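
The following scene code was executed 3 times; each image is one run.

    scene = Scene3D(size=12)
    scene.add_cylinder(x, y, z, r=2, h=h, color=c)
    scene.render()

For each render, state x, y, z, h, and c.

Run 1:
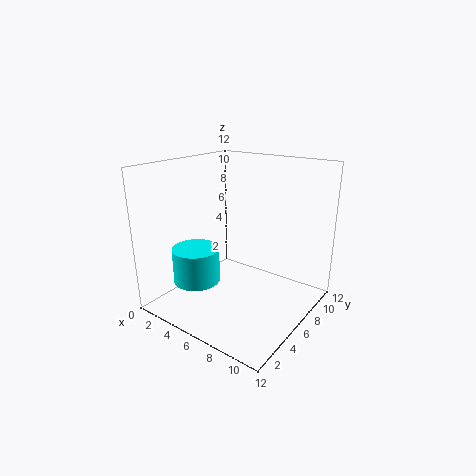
x = 3, y = 4, z = 2, h = 3, c = 'cyan'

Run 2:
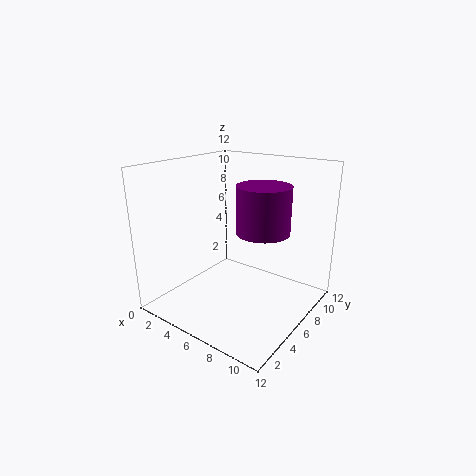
x = 9, y = 5, z = 7.5, h = 3.5, c = 'purple'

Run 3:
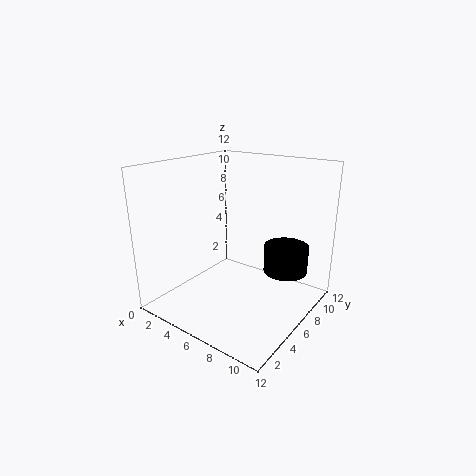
x = 8.5, y = 10, z = 2, h = 2.5, c = 'black'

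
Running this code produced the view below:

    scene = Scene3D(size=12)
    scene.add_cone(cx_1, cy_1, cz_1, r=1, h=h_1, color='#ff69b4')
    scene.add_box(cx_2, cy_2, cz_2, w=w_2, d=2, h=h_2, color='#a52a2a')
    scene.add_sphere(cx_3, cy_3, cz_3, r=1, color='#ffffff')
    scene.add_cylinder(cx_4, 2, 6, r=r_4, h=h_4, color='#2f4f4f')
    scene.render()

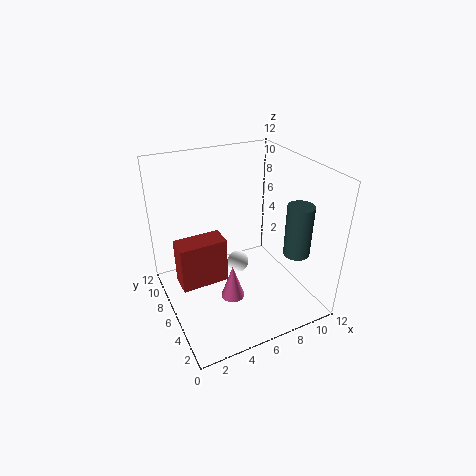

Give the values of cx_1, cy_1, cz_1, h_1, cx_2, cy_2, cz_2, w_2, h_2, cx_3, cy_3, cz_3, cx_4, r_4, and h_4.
cx_1 = 5, cy_1 = 5, cz_1 = 1, h_1 = 3, cx_2 = 1, cy_2 = 6, cz_2 = 2, w_2 = 4, h_2 = 4, cx_3 = 7, cy_3 = 8, cz_3 = 2, cx_4 = 9, r_4 = 1, h_4 = 4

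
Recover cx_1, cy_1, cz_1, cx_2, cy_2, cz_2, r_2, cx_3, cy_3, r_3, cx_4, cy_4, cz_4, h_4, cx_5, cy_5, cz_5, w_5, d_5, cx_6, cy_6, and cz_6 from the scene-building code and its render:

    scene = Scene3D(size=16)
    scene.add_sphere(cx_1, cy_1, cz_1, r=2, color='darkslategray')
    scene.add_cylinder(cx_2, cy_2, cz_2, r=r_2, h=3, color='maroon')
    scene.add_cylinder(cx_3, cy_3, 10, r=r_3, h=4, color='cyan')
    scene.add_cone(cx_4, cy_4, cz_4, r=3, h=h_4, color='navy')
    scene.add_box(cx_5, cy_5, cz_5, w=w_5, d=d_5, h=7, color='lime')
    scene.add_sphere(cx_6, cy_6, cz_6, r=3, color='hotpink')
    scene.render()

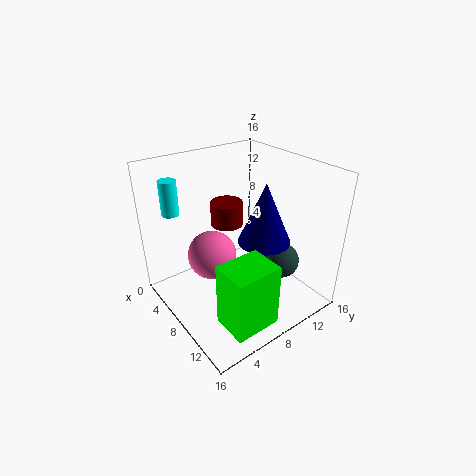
cx_1 = 11; cy_1 = 12; cz_1 = 5; cx_2 = 3; cy_2 = 10; cz_2 = 7; r_2 = 2; cx_3 = 2; cy_3 = 3; r_3 = 1; cx_4 = 9; cy_4 = 11; cz_4 = 7; h_4 = 7; cx_5 = 11; cy_5 = 3; cz_5 = 1; w_5 = 4; d_5 = 5; cx_6 = 4; cy_6 = 7; cz_6 = 4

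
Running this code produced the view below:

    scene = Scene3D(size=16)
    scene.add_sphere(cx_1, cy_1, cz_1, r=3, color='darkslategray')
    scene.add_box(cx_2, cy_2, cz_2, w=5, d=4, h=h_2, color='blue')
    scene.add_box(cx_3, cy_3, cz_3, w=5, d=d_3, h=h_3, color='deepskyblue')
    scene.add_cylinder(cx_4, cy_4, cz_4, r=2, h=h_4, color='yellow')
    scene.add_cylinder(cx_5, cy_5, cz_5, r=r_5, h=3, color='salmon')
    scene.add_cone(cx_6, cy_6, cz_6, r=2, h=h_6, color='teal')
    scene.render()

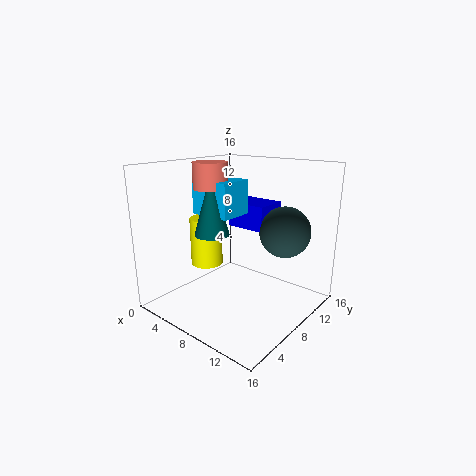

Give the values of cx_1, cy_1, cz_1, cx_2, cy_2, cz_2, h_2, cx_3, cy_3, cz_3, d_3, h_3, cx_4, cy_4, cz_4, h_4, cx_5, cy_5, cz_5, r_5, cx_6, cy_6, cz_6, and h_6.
cx_1 = 11
cy_1 = 13
cz_1 = 8
cx_2 = 4
cy_2 = 11
cz_2 = 8
h_2 = 3
cx_3 = 2
cy_3 = 7
cz_3 = 10
d_3 = 4
h_3 = 4
cx_4 = 2
cy_4 = 9
cz_4 = 3
h_4 = 6
cx_5 = 4
cy_5 = 8
cz_5 = 13
r_5 = 2
cx_6 = 5
cy_6 = 7
cz_6 = 8
h_6 = 7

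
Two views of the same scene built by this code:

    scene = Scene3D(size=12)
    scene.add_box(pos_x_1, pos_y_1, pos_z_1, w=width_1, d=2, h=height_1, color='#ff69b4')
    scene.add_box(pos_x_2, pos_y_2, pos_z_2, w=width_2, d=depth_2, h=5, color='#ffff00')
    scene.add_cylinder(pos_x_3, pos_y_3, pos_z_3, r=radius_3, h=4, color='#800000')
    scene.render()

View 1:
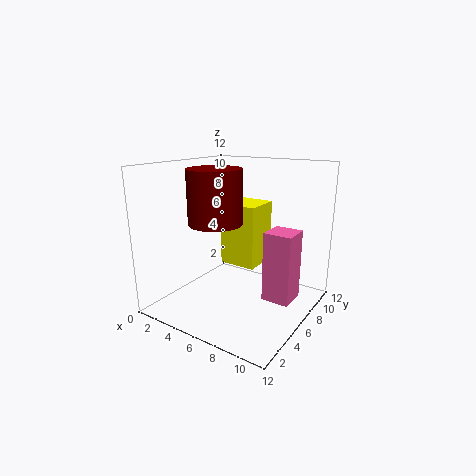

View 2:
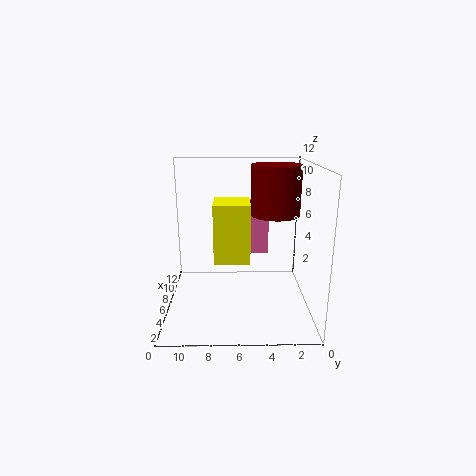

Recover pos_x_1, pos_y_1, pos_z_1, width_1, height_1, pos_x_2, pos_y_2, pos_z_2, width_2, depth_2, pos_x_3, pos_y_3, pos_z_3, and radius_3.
pos_x_1 = 10, pos_y_1 = 3, pos_z_1 = 3, width_1 = 2, height_1 = 5, pos_x_2 = 5, pos_y_2 = 5, pos_z_2 = 4, width_2 = 3, depth_2 = 3, pos_x_3 = 6, pos_y_3 = 3, pos_z_3 = 8, radius_3 = 2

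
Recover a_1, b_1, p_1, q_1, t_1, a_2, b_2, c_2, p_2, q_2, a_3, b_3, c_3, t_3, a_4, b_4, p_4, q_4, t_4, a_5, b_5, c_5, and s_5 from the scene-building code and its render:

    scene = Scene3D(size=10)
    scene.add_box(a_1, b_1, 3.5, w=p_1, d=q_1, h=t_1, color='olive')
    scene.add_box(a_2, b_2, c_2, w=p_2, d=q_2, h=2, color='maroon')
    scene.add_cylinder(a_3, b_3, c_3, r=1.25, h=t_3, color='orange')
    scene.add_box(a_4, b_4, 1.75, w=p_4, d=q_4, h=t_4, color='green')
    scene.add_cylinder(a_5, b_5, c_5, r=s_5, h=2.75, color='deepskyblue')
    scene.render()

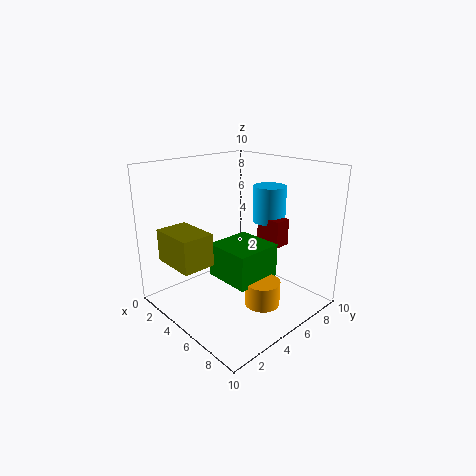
a_1 = 1.5, b_1 = 0.75, p_1 = 3.25, q_1 = 2.25, t_1 = 2.25, a_2 = 4.25, b_2 = 7.75, c_2 = 3.75, p_2 = 2, q_2 = 1.25, a_3 = 6.75, b_3 = 5.75, c_3 = 0.25, t_3 = 1.75, a_4 = 3, b_4 = 4, p_4 = 3.5, q_4 = 3.5, t_4 = 2.5, a_5 = 4.5, b_5 = 8.75, c_5 = 5.25, s_5 = 1.25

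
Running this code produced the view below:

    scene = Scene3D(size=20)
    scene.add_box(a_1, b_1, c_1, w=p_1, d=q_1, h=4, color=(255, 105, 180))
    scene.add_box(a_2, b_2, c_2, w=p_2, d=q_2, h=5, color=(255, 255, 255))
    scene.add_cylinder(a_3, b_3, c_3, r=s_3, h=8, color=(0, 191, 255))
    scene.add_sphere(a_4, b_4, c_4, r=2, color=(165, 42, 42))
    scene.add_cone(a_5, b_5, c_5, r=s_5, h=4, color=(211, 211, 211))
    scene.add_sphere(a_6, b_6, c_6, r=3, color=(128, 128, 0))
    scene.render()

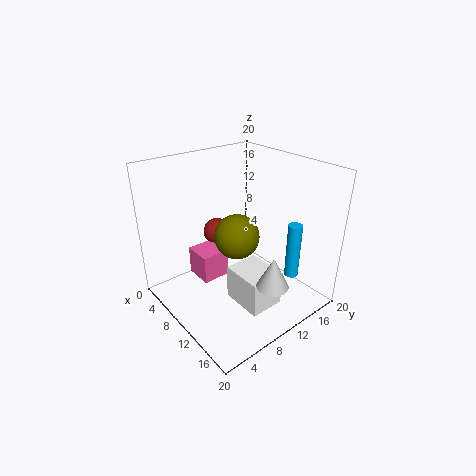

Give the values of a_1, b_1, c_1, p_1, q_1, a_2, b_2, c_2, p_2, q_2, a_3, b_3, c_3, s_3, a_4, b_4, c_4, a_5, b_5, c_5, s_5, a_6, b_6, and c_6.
a_1 = 5; b_1 = 5; c_1 = 4; p_1 = 4; q_1 = 4; a_2 = 10; b_2 = 8; c_2 = 1; p_2 = 6; q_2 = 5; a_3 = 15; b_3 = 16; c_3 = 4; s_3 = 1; a_4 = 5; b_4 = 10; c_4 = 9; a_5 = 18; b_5 = 9; c_5 = 7; s_5 = 2; a_6 = 11; b_6 = 9; c_6 = 11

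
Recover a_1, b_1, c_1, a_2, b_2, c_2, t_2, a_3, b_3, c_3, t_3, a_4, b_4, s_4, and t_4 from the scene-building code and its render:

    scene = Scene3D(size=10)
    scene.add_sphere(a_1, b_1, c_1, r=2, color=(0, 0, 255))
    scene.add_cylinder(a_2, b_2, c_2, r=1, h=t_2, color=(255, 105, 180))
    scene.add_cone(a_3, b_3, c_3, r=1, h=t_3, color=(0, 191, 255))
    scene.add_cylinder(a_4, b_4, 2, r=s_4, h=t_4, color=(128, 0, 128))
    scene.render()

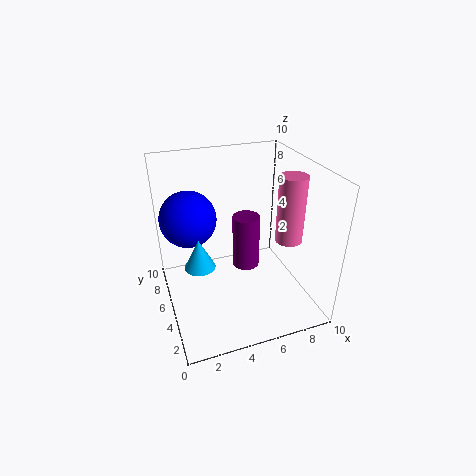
a_1 = 2; b_1 = 7; c_1 = 6; a_2 = 9; b_2 = 5; c_2 = 4; t_2 = 5; a_3 = 2; b_3 = 4; c_3 = 4; t_3 = 2; a_4 = 6; b_4 = 6; s_4 = 1; t_4 = 4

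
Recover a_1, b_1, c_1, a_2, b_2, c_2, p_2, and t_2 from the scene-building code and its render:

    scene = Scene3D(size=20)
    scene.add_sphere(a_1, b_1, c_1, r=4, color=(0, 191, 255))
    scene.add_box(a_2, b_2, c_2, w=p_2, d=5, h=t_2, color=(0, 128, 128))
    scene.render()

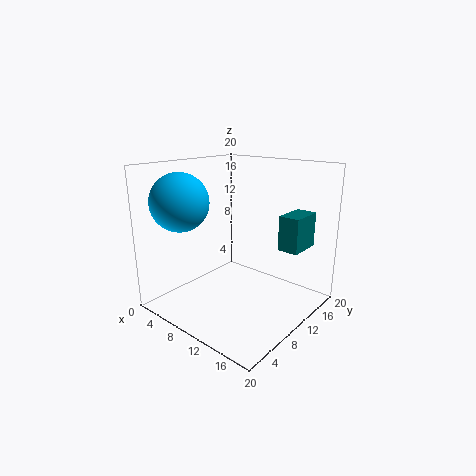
a_1 = 4
b_1 = 5
c_1 = 15
a_2 = 14
b_2 = 14
c_2 = 8
p_2 = 3
t_2 = 5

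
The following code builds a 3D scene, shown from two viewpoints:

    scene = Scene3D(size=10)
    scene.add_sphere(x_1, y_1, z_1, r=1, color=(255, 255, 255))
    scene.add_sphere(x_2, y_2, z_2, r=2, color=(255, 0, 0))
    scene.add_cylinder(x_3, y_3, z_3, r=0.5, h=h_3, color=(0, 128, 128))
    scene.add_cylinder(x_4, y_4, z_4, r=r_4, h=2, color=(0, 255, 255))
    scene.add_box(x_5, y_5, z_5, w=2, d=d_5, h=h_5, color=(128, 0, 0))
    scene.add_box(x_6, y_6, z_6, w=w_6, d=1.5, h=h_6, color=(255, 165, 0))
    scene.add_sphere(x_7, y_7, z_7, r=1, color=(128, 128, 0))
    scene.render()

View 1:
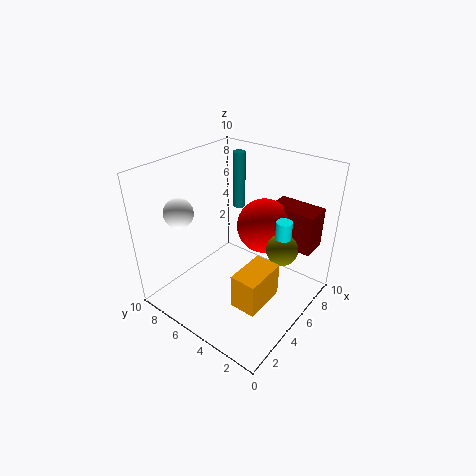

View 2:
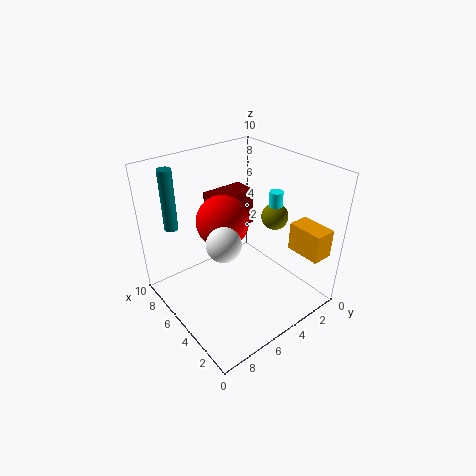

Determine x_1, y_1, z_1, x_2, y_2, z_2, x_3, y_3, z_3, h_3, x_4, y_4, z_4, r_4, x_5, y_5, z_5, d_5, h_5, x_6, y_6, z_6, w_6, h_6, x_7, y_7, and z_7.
x_1 = 2.5, y_1 = 8, z_1 = 7, x_2 = 7.5, y_2 = 4.5, z_2 = 5, x_3 = 9, y_3 = 8, z_3 = 5, h_3 = 4.5, x_4 = 5, y_4 = 1.5, z_4 = 5.5, r_4 = 0.5, x_5 = 8, y_5 = 1, z_5 = 3.5, d_5 = 3.5, h_5 = 3, x_6 = 0.5, y_6 = 0.5, z_6 = 4, w_6 = 2.5, h_6 = 2, x_7 = 5, y_7 = 1.5, z_7 = 5.5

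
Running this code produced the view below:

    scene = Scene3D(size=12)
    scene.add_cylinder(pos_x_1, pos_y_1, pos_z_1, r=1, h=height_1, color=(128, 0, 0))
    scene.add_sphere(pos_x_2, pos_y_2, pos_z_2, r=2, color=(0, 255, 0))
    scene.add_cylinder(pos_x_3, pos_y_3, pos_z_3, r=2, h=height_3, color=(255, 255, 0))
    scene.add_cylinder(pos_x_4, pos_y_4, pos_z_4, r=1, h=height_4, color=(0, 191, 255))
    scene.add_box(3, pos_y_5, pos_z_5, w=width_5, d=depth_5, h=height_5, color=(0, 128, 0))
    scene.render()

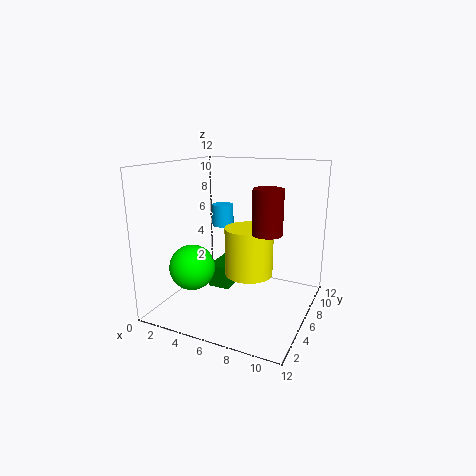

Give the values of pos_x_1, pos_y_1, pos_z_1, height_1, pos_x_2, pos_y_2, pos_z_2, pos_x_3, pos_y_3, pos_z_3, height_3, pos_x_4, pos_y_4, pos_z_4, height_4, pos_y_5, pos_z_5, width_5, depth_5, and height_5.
pos_x_1 = 10
pos_y_1 = 2
pos_z_1 = 8
height_1 = 3
pos_x_2 = 2
pos_y_2 = 5
pos_z_2 = 3
pos_x_3 = 7
pos_y_3 = 6
pos_z_3 = 3
height_3 = 4
pos_x_4 = 3
pos_y_4 = 9
pos_z_4 = 6
height_4 = 2
pos_y_5 = 6
pos_z_5 = 1
width_5 = 2
depth_5 = 4
height_5 = 2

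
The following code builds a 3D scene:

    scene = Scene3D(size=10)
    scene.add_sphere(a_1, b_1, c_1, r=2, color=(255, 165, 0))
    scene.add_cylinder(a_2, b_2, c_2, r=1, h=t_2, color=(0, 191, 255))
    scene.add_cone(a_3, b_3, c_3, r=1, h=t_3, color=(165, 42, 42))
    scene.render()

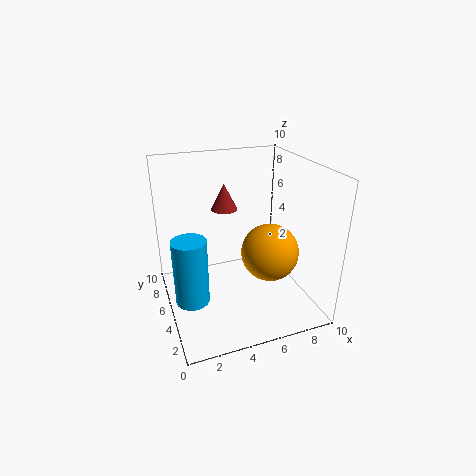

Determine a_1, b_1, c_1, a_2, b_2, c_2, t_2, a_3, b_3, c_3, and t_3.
a_1 = 7, b_1 = 4, c_1 = 4, a_2 = 1, b_2 = 2, c_2 = 3, t_2 = 4, a_3 = 5, b_3 = 8, c_3 = 6, t_3 = 2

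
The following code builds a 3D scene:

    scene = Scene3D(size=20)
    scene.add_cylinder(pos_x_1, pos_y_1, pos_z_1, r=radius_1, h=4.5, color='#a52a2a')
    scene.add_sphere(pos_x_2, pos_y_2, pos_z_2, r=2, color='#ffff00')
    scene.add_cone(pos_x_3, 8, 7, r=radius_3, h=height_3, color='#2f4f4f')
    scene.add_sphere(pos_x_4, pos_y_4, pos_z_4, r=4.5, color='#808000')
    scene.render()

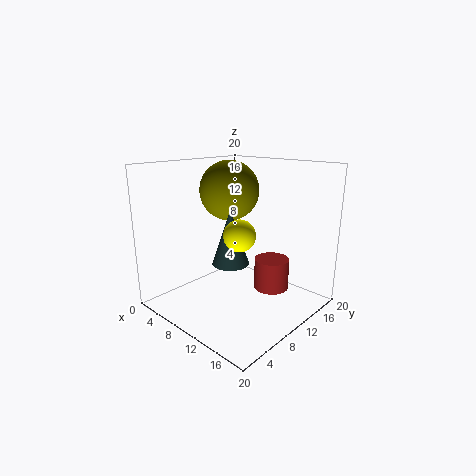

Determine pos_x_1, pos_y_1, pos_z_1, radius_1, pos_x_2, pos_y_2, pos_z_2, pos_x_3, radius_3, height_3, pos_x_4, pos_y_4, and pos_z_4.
pos_x_1 = 13; pos_y_1 = 14; pos_z_1 = 2; radius_1 = 2.5; pos_x_2 = 13.5; pos_y_2 = 6.5; pos_z_2 = 12; pos_x_3 = 10.5; radius_3 = 2.5; height_3 = 7.5; pos_x_4 = 5; pos_y_4 = 13.5; pos_z_4 = 15.5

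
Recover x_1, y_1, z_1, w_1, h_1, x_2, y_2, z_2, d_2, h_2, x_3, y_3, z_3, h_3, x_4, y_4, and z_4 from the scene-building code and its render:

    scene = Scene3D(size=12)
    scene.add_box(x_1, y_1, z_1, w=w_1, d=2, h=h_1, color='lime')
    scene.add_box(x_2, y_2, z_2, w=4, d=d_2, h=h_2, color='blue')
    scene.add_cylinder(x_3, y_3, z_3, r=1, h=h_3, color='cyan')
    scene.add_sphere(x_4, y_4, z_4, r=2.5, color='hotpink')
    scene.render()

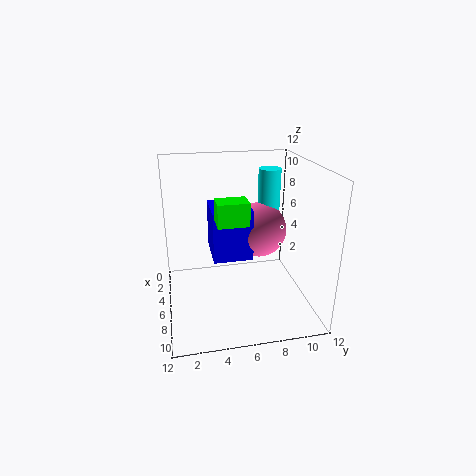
x_1 = 10.5
y_1 = 3.5
z_1 = 9.5
w_1 = 1.5
h_1 = 1.5
x_2 = 1.5
y_2 = 4
z_2 = 3.5
d_2 = 3.5
h_2 = 4.5
x_3 = 3
y_3 = 9.5
z_3 = 7
h_3 = 4
x_4 = 3.5
y_4 = 8.5
z_4 = 5.5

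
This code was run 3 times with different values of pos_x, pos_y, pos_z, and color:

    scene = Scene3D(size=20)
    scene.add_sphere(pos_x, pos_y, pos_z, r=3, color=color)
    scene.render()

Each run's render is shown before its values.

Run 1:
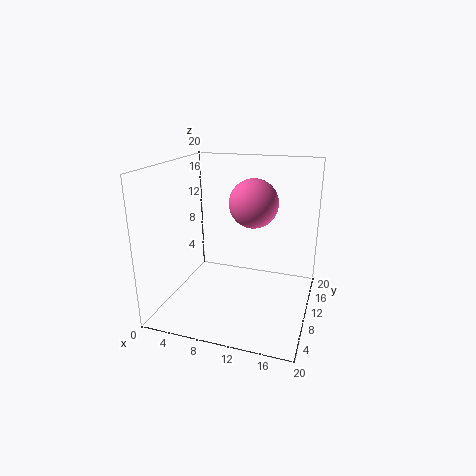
pos_x = 13; pos_y = 7; pos_z = 16; color = 'hotpink'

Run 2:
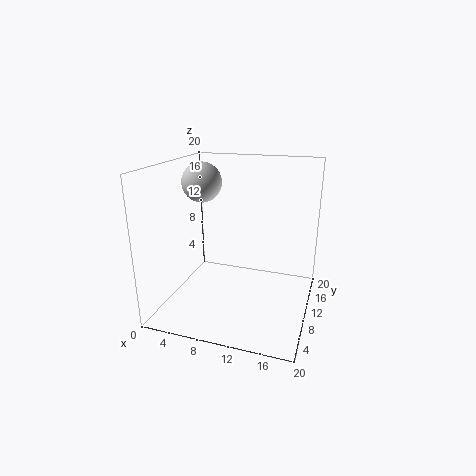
pos_x = 3; pos_y = 14; pos_z = 16.5; color = 'lightgray'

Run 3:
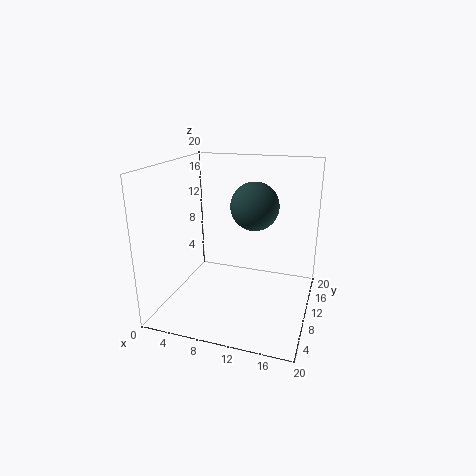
pos_x = 13; pos_y = 7.5; pos_z = 15.5; color = 'darkslategray'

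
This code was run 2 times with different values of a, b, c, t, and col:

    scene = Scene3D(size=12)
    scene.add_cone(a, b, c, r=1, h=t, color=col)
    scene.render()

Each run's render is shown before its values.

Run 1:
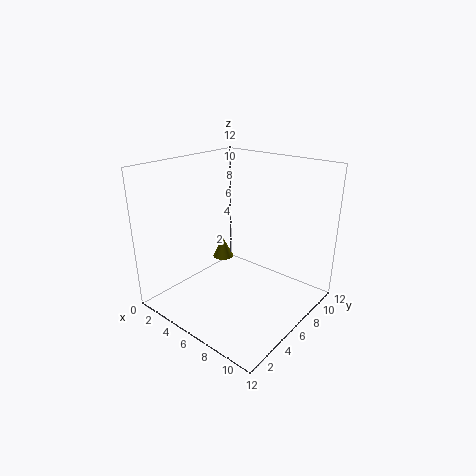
a = 2, b = 8.5, c = 2, t = 2, col = 'olive'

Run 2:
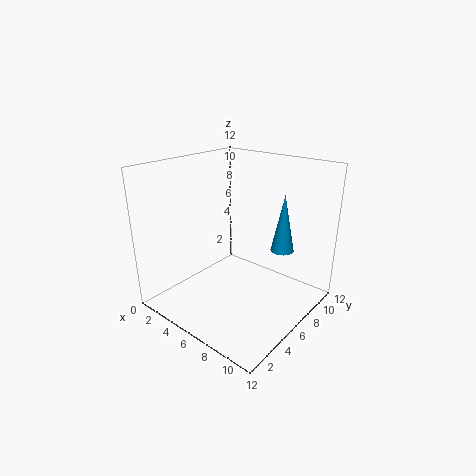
a = 8.5, b = 9, c = 4.5, t = 5, col = 'deepskyblue'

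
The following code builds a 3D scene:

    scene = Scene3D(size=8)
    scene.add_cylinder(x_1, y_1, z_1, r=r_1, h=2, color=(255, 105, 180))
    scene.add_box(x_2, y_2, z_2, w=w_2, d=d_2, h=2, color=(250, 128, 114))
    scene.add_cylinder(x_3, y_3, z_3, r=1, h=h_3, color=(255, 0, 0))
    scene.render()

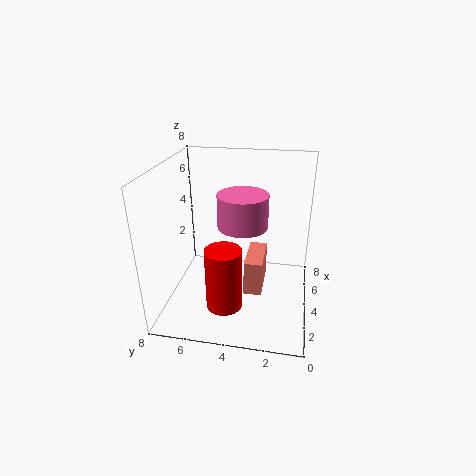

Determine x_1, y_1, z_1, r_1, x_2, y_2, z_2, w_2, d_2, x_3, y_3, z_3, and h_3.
x_1 = 5.5
y_1 = 4
z_1 = 4
r_1 = 1.5
x_2 = 3
y_2 = 2.5
z_2 = 1
w_2 = 2.5
d_2 = 1
x_3 = 2.5
y_3 = 4.5
z_3 = 0.5
h_3 = 3.5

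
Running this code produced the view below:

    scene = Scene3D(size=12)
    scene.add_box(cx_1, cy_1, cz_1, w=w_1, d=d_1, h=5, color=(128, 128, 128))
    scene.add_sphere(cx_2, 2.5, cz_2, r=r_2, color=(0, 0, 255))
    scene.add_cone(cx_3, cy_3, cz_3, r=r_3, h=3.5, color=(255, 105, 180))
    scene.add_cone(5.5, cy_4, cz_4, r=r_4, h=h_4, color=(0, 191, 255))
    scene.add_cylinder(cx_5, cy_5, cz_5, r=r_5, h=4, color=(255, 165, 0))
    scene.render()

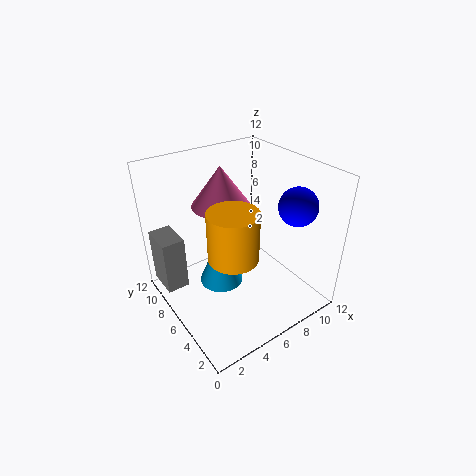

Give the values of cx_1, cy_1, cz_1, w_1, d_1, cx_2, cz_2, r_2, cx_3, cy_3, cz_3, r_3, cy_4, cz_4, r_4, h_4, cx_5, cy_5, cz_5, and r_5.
cx_1 = 0.5
cy_1 = 9
cz_1 = 0.5
w_1 = 2
d_1 = 3
cx_2 = 9
cz_2 = 9.5
r_2 = 1.5
cx_3 = 6
cy_3 = 8.5
cz_3 = 8
r_3 = 2.5
cy_4 = 8
cz_4 = 0.5
r_4 = 2
h_4 = 5
cx_5 = 4.5
cy_5 = 4.5
cz_5 = 5.5
r_5 = 2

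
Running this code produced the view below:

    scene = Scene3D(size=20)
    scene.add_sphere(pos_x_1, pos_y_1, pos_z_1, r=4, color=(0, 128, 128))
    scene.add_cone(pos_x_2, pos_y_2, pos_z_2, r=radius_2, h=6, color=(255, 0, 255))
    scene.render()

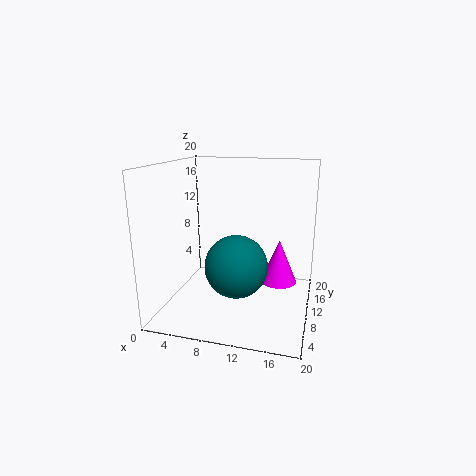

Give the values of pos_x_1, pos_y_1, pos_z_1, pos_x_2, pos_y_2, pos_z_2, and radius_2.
pos_x_1 = 11
pos_y_1 = 5.5
pos_z_1 = 7.75
pos_x_2 = 15.75
pos_y_2 = 10.5
pos_z_2 = 4
radius_2 = 2.5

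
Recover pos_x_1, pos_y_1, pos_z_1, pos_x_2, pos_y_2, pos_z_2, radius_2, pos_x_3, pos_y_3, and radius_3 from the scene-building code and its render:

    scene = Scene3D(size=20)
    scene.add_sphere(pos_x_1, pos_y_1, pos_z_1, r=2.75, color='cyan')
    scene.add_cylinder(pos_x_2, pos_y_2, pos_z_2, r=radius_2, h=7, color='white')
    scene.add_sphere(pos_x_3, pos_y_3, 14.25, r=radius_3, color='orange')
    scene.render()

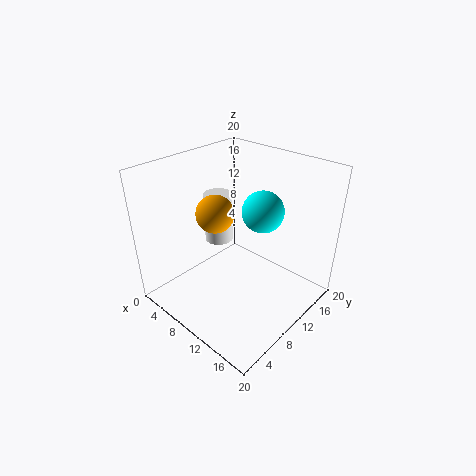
pos_x_1 = 13; pos_y_1 = 11.5; pos_z_1 = 14.5; pos_x_2 = 6.25; pos_y_2 = 10; pos_z_2 = 8.5; radius_2 = 2; pos_x_3 = 8.5; pos_y_3 = 7.25; radius_3 = 2.5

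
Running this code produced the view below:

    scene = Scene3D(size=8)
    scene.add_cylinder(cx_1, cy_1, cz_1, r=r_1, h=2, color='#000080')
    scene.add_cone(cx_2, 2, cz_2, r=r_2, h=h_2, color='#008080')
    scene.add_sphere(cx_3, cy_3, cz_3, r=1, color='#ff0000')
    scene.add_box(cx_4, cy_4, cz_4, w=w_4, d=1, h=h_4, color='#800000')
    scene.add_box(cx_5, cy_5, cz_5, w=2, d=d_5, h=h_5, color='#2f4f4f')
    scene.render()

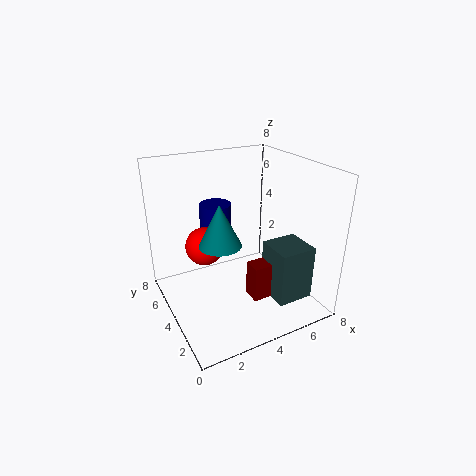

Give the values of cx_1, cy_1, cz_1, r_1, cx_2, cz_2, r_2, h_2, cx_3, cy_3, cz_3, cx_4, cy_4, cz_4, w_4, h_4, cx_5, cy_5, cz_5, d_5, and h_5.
cx_1 = 4; cy_1 = 7; cz_1 = 3; r_1 = 1; cx_2 = 2; cz_2 = 5; r_2 = 1; h_2 = 2; cx_3 = 2; cy_3 = 4; cz_3 = 4; cx_4 = 4; cy_4 = 2; cz_4 = 1; w_4 = 3; h_4 = 2; cx_5 = 5; cy_5 = 1; cz_5 = 1; d_5 = 2; h_5 = 3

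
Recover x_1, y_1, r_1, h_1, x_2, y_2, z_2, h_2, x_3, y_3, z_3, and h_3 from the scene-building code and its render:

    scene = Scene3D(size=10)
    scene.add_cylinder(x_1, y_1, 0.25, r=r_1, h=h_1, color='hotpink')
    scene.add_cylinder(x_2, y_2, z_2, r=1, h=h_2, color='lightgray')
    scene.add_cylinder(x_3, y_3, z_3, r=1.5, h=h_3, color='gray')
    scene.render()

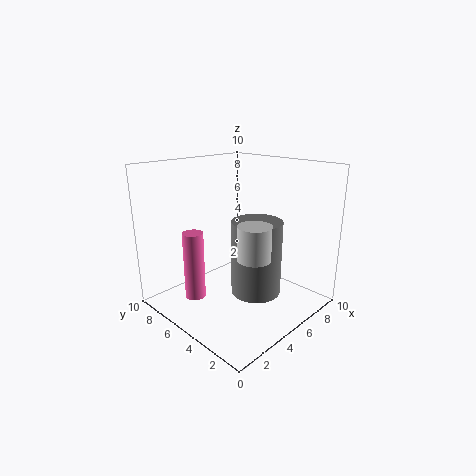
x_1 = 3, y_1 = 7.5, r_1 = 0.75, h_1 = 5, x_2 = 2.75, y_2 = 1.5, z_2 = 5.25, h_2 = 2, x_3 = 3.5, y_3 = 2, z_3 = 2.75, h_3 = 4.5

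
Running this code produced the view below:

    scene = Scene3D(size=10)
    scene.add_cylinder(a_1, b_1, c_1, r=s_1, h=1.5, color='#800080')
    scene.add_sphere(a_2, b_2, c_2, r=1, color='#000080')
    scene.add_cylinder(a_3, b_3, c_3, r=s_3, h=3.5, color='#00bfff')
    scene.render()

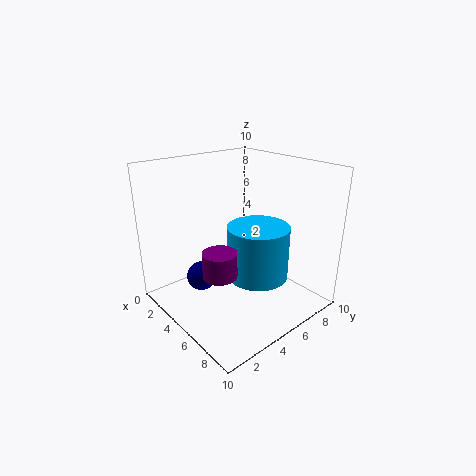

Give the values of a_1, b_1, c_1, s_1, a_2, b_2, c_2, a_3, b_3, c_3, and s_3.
a_1 = 7.5; b_1 = 1.5; c_1 = 4.5; s_1 = 1; a_2 = 4; b_2 = 2.5; c_2 = 2.5; a_3 = 7; b_3 = 5; c_3 = 3; s_3 = 2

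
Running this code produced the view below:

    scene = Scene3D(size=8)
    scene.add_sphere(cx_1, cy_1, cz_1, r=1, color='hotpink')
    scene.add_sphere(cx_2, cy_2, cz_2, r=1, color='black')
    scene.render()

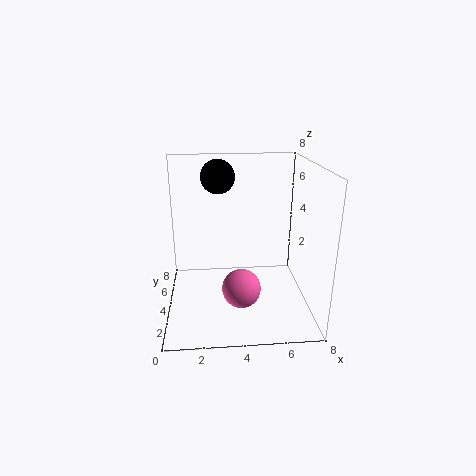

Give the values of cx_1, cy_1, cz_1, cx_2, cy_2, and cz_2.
cx_1 = 4; cy_1 = 2; cz_1 = 2; cx_2 = 3; cy_2 = 6; cz_2 = 7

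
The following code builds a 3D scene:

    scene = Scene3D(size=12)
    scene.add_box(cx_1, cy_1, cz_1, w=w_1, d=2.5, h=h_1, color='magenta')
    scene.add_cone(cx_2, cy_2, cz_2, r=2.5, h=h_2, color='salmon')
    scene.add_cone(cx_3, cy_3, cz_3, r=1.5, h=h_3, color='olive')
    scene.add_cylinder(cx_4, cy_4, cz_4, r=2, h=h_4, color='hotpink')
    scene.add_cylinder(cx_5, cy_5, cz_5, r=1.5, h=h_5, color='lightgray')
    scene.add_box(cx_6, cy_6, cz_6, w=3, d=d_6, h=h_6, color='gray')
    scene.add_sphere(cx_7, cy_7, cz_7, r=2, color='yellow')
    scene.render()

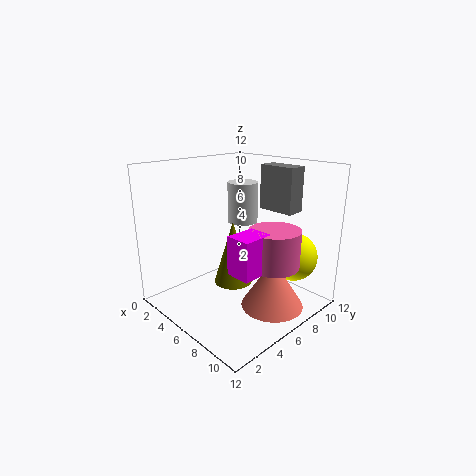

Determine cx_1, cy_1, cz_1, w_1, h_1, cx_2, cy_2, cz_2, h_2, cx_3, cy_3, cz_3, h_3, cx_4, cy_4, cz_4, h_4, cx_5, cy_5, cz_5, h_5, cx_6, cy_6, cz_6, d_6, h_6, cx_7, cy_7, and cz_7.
cx_1 = 8
cy_1 = 3
cz_1 = 4.5
w_1 = 2
h_1 = 3
cx_2 = 9.5
cy_2 = 6.5
cz_2 = 1
h_2 = 4
cx_3 = 7
cy_3 = 4.5
cz_3 = 3
h_3 = 5
cx_4 = 9.5
cy_4 = 6.5
cz_4 = 4.5
h_4 = 3
cx_5 = 2
cy_5 = 10.5
cz_5 = 5.5
h_5 = 4
cx_6 = 7
cy_6 = 7.5
cz_6 = 8.5
d_6 = 1.5
h_6 = 3.5
cx_7 = 9.5
cy_7 = 9
cz_7 = 4.5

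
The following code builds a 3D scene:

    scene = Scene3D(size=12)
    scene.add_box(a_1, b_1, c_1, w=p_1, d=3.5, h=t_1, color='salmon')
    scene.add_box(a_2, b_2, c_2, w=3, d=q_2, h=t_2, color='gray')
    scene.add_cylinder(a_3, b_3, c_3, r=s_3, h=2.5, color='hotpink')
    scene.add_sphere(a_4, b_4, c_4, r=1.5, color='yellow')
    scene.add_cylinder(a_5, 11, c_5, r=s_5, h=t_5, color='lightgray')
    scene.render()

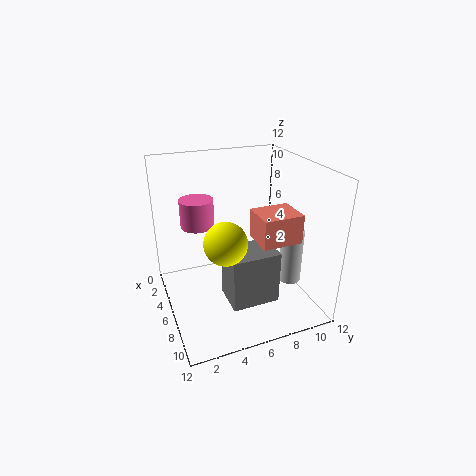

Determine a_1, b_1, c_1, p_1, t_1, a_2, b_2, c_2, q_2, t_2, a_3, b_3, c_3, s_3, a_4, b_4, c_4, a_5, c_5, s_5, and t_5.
a_1 = 5, b_1 = 7.5, c_1 = 5.5, p_1 = 3, t_1 = 2.5, a_2 = 6, b_2 = 4.5, c_2 = 1, q_2 = 4, t_2 = 4.5, a_3 = 2.5, b_3 = 3.5, c_3 = 6, s_3 = 1.5, a_4 = 10, b_4 = 3.5, c_4 = 8, a_5 = 6.5, c_5 = 1, s_5 = 1, t_5 = 5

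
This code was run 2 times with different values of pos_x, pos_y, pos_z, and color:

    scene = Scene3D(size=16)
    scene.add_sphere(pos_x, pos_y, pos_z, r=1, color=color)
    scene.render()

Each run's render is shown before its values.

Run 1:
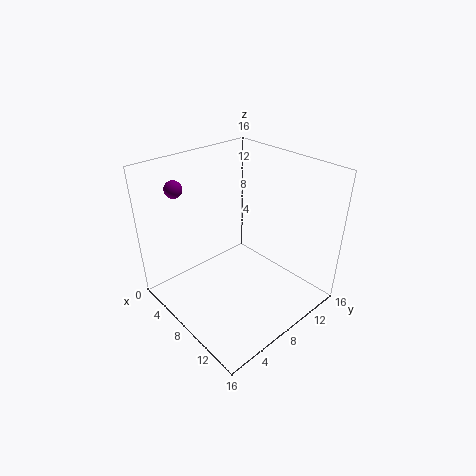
pos_x = 2; pos_y = 4; pos_z = 13; color = 'purple'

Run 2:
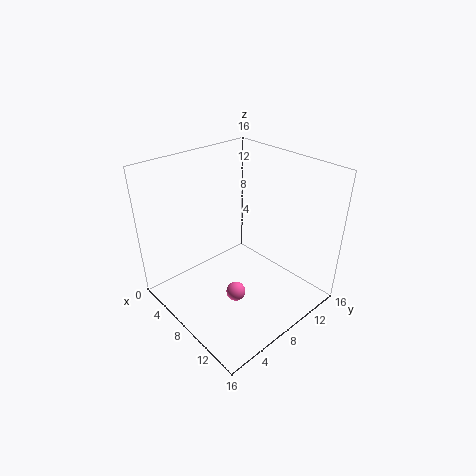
pos_x = 11; pos_y = 5; pos_z = 4; color = 'hotpink'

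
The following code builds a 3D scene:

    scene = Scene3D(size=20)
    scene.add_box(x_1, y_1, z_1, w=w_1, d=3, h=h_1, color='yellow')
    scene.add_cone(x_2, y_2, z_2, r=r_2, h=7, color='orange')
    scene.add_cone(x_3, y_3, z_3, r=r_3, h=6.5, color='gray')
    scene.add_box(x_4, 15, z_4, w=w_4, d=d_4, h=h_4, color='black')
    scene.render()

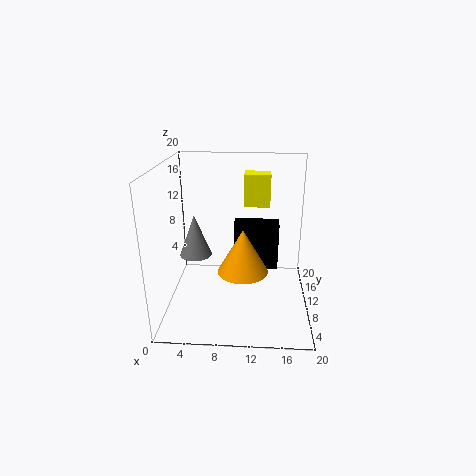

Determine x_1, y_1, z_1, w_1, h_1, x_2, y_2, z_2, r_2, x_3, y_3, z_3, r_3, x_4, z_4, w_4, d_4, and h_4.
x_1 = 10.5
y_1 = 16
z_1 = 12.5
w_1 = 4
h_1 = 5
x_2 = 10.5
y_2 = 14
z_2 = 2.5
r_2 = 4
x_3 = 3
y_3 = 14.5
z_3 = 5
r_3 = 2.5
x_4 = 9
z_4 = 2.5
w_4 = 7
d_4 = 3
h_4 = 7.5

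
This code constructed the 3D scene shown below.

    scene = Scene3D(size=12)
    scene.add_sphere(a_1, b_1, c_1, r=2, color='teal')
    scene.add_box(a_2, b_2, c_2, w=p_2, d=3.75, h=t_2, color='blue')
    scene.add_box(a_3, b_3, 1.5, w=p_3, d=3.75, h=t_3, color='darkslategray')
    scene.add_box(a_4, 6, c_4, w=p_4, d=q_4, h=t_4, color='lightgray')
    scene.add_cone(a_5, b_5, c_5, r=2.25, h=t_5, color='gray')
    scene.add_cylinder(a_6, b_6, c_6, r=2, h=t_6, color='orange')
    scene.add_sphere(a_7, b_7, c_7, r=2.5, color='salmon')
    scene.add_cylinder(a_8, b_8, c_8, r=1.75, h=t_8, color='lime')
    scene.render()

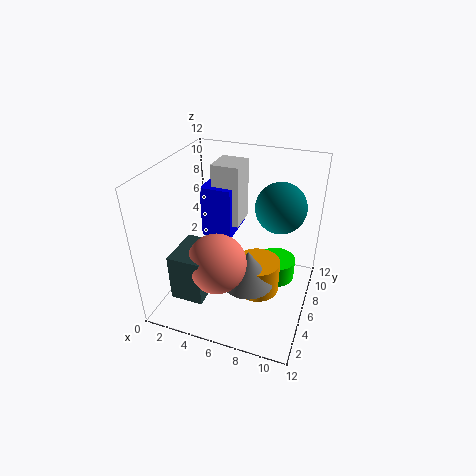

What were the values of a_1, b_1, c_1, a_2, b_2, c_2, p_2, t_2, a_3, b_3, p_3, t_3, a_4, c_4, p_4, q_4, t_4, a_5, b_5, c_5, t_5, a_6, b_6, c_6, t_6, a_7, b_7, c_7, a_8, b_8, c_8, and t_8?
a_1 = 9.25
b_1 = 6.75
c_1 = 9
a_2 = 3
b_2 = 5.5
c_2 = 6
p_2 = 2.5
t_2 = 4.25
a_3 = 1.5
b_3 = 2
p_3 = 2.75
t_3 = 4
a_4 = 3.75
c_4 = 7
p_4 = 2.25
q_4 = 2.5
t_4 = 5
a_5 = 7
b_5 = 5.75
c_5 = 1.75
t_5 = 3.25
a_6 = 7.5
b_6 = 7
c_6 = 0.25
t_6 = 3
a_7 = 4.75
b_7 = 4.25
c_7 = 4.25
a_8 = 8.75
b_8 = 9
c_8 = 0.5
t_8 = 2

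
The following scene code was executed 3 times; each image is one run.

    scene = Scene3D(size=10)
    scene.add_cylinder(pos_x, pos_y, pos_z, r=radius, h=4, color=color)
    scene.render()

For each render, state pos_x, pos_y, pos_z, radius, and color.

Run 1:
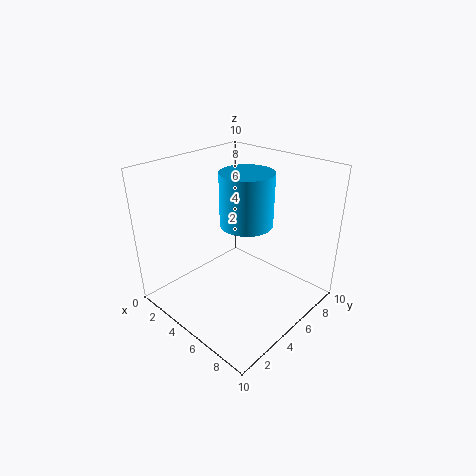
pos_x = 4
pos_y = 7
pos_z = 5
radius = 2
color = 'deepskyblue'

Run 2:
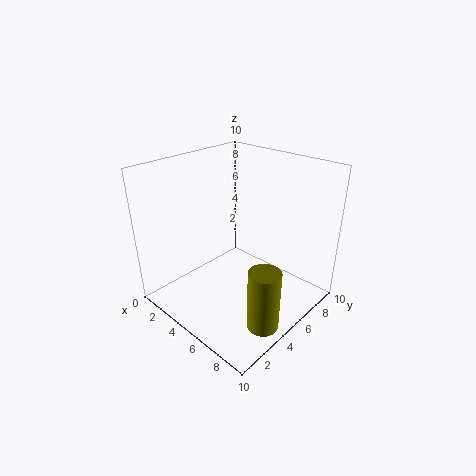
pos_x = 9
pos_y = 3
pos_z = 1
radius = 1
color = 'olive'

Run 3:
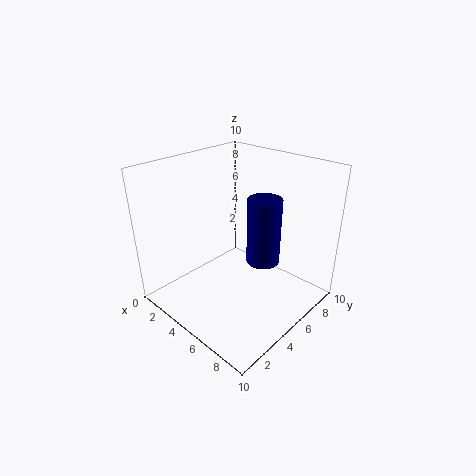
pos_x = 8
pos_y = 4
pos_z = 5
radius = 1
color = 'navy'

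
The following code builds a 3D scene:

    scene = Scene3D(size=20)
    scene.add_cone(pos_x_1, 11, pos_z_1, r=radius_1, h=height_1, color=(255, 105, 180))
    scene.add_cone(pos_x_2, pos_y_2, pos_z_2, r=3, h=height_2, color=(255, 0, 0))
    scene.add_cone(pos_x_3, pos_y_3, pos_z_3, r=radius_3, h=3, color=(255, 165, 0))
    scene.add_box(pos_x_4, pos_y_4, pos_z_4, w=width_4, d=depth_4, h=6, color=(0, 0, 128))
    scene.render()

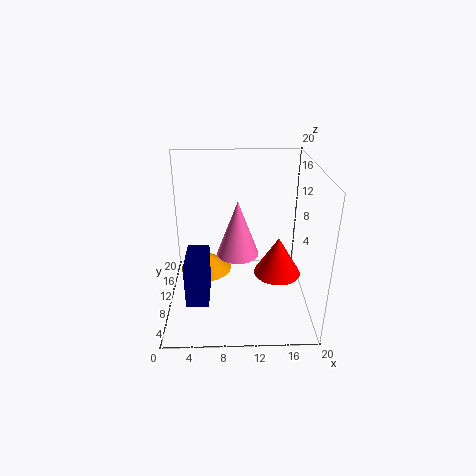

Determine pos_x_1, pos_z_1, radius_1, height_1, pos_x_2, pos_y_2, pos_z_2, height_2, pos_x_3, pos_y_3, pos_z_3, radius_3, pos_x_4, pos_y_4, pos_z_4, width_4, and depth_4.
pos_x_1 = 10, pos_z_1 = 7, radius_1 = 3, height_1 = 8, pos_x_2 = 15, pos_y_2 = 6, pos_z_2 = 7, height_2 = 5, pos_x_3 = 5, pos_y_3 = 15, pos_z_3 = 2, radius_3 = 4, pos_x_4 = 3, pos_y_4 = 4, pos_z_4 = 3, width_4 = 3, depth_4 = 6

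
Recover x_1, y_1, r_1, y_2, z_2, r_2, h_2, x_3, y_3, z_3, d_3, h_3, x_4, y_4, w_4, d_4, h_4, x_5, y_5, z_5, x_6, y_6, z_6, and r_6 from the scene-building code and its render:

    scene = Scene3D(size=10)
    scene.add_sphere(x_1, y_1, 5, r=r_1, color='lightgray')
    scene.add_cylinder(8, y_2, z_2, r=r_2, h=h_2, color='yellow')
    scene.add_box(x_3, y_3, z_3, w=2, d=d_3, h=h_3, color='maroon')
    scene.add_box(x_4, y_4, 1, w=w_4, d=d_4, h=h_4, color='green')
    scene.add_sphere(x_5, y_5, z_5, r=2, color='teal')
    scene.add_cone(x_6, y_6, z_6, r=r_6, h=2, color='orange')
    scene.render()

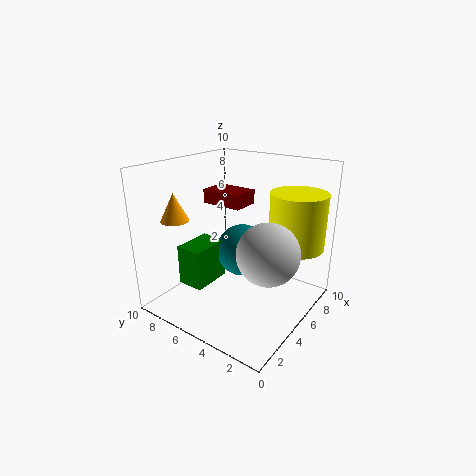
x_1 = 4
y_1 = 2
r_1 = 2
y_2 = 2
z_2 = 4
r_2 = 2
h_2 = 4
x_3 = 5
y_3 = 5
z_3 = 7
d_3 = 3
h_3 = 1
x_4 = 3
y_4 = 7
w_4 = 3
d_4 = 2
h_4 = 3
x_5 = 7
y_5 = 6
z_5 = 3
x_6 = 3
y_6 = 9
z_6 = 6
r_6 = 1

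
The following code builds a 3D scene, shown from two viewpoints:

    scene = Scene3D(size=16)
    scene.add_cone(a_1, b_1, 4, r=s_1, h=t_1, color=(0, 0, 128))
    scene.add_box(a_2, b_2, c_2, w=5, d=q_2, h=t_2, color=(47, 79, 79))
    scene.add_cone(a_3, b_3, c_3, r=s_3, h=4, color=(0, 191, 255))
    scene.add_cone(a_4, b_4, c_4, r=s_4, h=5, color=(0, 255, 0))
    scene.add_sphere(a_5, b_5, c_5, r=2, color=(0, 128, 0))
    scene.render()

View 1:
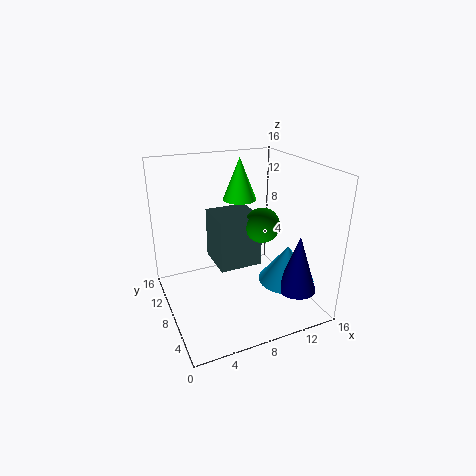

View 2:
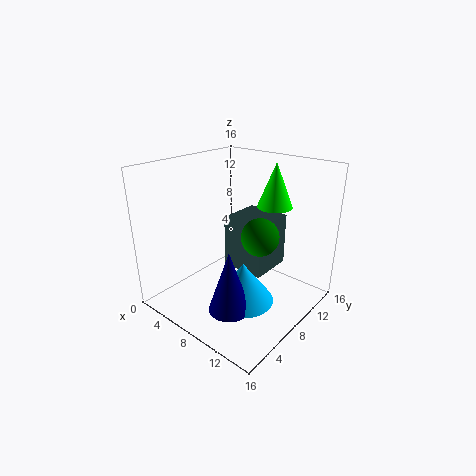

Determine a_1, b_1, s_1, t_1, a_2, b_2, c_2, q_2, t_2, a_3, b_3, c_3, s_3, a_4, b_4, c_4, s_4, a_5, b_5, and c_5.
a_1 = 12, b_1 = 2, s_1 = 2, t_1 = 6, a_2 = 6, b_2 = 8, c_2 = 4, q_2 = 5, t_2 = 6, a_3 = 12, b_3 = 4, c_3 = 4, s_3 = 3, a_4 = 10, b_4 = 12, c_4 = 11, s_4 = 2, a_5 = 11, b_5 = 8, c_5 = 9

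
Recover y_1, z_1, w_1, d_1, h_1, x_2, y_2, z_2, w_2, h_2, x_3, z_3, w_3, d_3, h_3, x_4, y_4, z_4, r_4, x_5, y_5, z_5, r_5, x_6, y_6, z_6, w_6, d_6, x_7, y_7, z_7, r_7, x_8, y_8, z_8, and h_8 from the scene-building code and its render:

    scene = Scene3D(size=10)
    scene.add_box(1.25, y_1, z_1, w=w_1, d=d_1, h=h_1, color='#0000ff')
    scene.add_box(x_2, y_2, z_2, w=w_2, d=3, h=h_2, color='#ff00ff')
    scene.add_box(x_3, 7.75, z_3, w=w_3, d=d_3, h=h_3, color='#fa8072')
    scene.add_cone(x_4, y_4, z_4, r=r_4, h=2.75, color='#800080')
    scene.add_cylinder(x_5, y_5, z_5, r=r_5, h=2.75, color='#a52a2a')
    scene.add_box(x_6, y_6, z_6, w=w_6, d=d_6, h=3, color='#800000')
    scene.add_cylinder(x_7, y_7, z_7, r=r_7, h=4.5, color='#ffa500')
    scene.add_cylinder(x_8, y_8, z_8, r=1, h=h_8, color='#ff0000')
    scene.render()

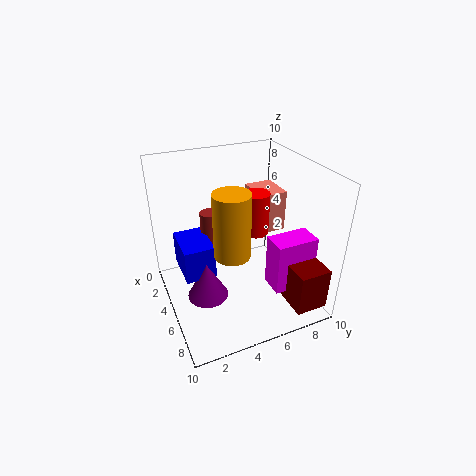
y_1 = 1.25, z_1 = 1.75, w_1 = 3.25, d_1 = 2.25, h_1 = 2.5, x_2 = 6, y_2 = 6.75, z_2 = 1.5, w_2 = 1.75, h_2 = 3.75, x_3 = 0.25, z_3 = 3.5, w_3 = 2.75, d_3 = 2.25, h_3 = 3.25, x_4 = 4.5, y_4 = 2.75, z_4 = 0.25, r_4 = 1.5, x_5 = 2, y_5 = 4, z_5 = 3, r_5 = 0.75, x_6 = 7, y_6 = 7.5, z_6 = 0.75, w_6 = 2.5, d_6 = 2.25, x_7 = 5.75, y_7 = 4.25, z_7 = 4.25, r_7 = 1.25, x_8 = 3.25, y_8 = 7.25, z_8 = 4, h_8 = 3.25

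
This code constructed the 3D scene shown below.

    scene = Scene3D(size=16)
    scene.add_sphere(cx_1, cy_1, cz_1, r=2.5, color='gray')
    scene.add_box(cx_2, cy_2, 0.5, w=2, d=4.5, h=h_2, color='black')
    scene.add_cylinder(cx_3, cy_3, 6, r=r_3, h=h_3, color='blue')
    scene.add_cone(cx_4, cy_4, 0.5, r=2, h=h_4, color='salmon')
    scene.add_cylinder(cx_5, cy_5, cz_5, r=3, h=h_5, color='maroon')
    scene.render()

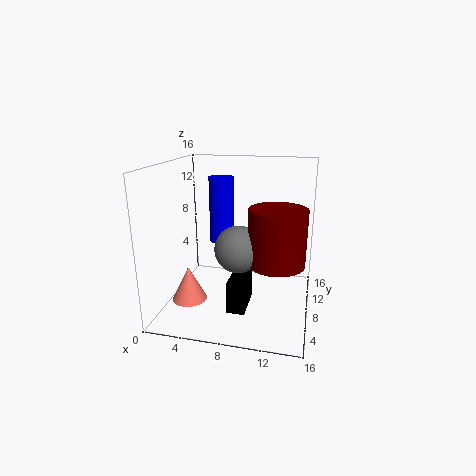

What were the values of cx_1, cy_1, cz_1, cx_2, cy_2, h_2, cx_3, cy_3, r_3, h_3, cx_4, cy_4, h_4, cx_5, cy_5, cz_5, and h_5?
cx_1 = 8.5, cy_1 = 6, cz_1 = 7.5, cx_2 = 7.5, cy_2 = 4.5, h_2 = 3.5, cx_3 = 5, cy_3 = 12, r_3 = 1.5, h_3 = 8, cx_4 = 2.5, cy_4 = 6.5, h_4 = 4, cx_5 = 12.5, cy_5 = 6.5, cz_5 = 6, h_5 = 6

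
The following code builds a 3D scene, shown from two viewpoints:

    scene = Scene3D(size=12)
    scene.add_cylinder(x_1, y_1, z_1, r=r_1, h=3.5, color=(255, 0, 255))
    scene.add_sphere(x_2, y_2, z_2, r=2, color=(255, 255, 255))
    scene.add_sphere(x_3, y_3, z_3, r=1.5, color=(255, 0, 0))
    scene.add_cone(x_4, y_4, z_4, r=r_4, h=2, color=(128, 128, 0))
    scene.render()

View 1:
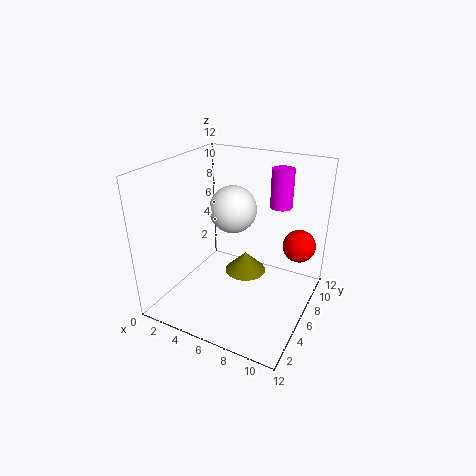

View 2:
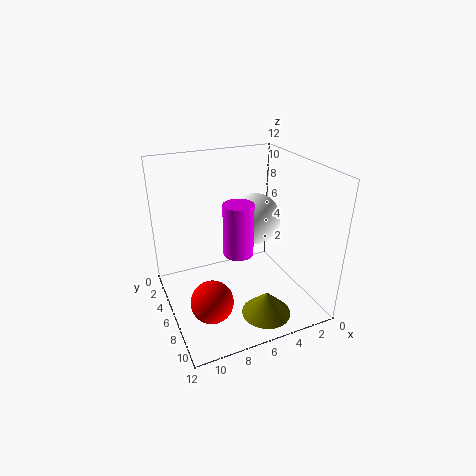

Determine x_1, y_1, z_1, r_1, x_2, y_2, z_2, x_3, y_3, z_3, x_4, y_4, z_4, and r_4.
x_1 = 8; y_1 = 10.5; z_1 = 7.5; r_1 = 1; x_2 = 5; y_2 = 7; z_2 = 8; x_3 = 10; y_3 = 10.5; z_3 = 4; x_4 = 5; y_4 = 9.5; z_4 = 0.5; r_4 = 2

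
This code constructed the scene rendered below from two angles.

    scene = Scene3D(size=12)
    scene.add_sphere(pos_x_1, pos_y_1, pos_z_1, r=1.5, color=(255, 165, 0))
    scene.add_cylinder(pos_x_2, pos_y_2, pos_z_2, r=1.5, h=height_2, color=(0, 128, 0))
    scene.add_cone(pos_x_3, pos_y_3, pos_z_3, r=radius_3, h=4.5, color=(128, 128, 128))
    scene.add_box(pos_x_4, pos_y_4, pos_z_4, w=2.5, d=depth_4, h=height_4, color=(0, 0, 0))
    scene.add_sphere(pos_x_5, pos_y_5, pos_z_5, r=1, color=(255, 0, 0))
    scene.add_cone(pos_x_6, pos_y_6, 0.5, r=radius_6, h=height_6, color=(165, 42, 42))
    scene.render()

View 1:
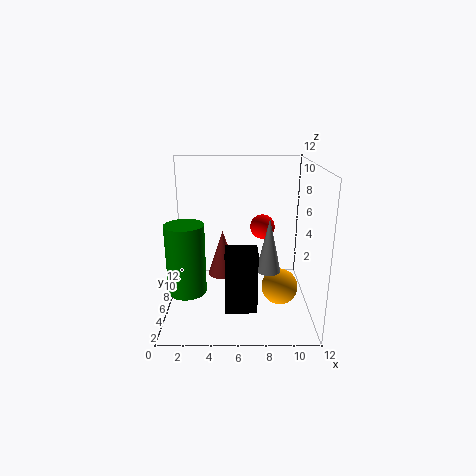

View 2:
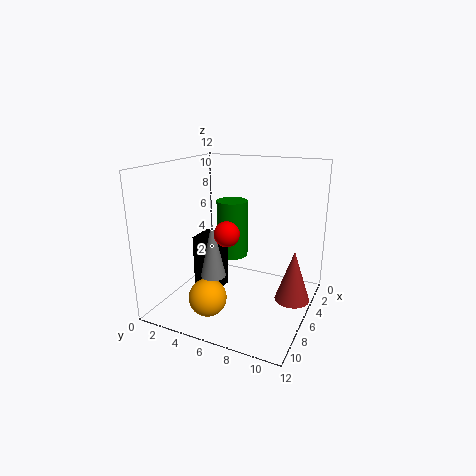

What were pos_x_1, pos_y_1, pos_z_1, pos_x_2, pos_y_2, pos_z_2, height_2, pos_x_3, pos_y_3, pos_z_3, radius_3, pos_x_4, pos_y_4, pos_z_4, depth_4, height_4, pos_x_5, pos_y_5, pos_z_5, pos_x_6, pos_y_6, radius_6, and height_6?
pos_x_1 = 9.5
pos_y_1 = 5
pos_z_1 = 2
pos_x_2 = 2
pos_y_2 = 3.5
pos_z_2 = 2.5
height_2 = 5.5
pos_x_3 = 8.5
pos_y_3 = 5
pos_z_3 = 3.5
radius_3 = 1
pos_x_4 = 5
pos_y_4 = 2.5
pos_z_4 = 1
depth_4 = 2
height_4 = 5
pos_x_5 = 8
pos_y_5 = 6
pos_z_5 = 7
pos_x_6 = 4.5
pos_y_6 = 10.5
radius_6 = 1.5
height_6 = 4.5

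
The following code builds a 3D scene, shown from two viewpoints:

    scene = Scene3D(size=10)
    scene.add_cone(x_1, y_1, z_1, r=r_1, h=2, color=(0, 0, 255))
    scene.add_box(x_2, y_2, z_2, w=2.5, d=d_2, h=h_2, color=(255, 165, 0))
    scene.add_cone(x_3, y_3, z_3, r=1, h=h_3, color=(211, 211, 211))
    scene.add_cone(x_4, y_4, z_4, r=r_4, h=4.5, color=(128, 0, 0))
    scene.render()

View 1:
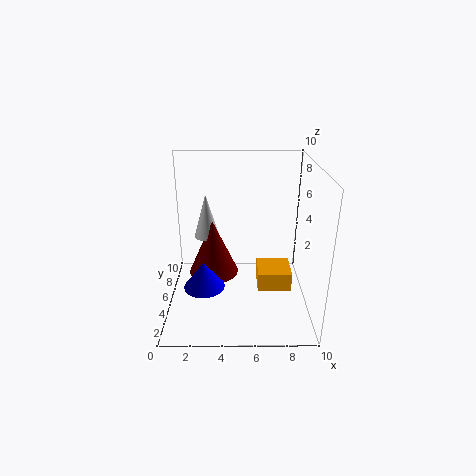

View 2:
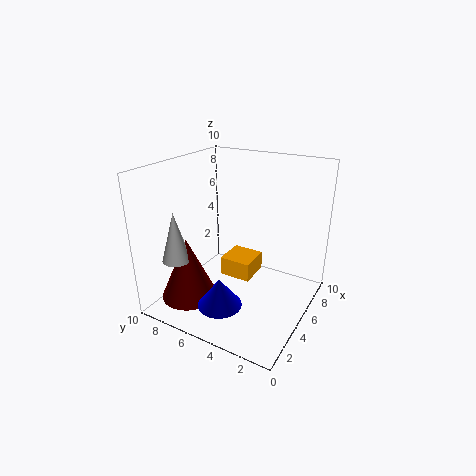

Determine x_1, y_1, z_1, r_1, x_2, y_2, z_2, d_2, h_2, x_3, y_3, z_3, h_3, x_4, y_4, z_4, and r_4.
x_1 = 2.5
y_1 = 5
z_1 = 1
r_1 = 1.5
x_2 = 6.5
y_2 = 5
z_2 = 0.5
d_2 = 2.5
h_2 = 1.5
x_3 = 2.5
y_3 = 8.5
z_3 = 3.5
h_3 = 3.5
x_4 = 3
y_4 = 8
z_4 = 0.5
r_4 = 2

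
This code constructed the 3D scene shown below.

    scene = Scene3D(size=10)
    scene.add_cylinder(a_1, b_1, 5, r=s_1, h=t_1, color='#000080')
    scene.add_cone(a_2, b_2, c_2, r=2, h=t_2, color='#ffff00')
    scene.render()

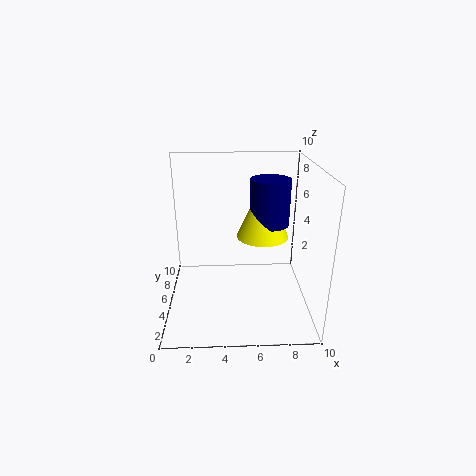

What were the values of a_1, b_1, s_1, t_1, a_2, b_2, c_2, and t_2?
a_1 = 7.5; b_1 = 7.5; s_1 = 1.5; t_1 = 3.5; a_2 = 7; b_2 = 7.5; c_2 = 4; t_2 = 4.5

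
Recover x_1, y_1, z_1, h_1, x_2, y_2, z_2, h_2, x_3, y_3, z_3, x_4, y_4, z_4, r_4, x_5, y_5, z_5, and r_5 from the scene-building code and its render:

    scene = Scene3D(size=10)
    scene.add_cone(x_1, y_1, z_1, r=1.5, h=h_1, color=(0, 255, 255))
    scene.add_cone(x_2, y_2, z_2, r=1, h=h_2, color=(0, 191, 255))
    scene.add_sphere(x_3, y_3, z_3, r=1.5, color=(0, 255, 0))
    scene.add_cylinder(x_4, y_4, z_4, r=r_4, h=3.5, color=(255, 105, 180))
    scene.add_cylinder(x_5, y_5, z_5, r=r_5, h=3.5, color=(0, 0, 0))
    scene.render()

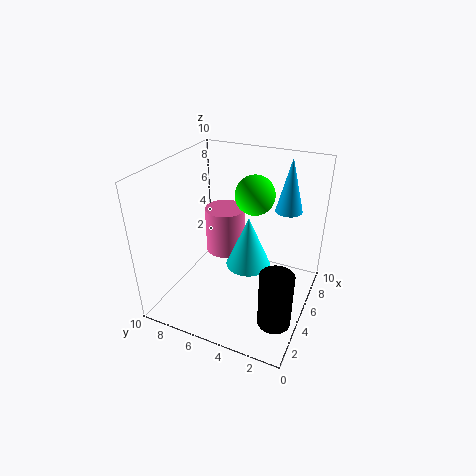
x_1 = 4.5, y_1 = 4, z_1 = 3.5, h_1 = 3.5, x_2 = 8.5, y_2 = 2.5, z_2 = 6, h_2 = 4, x_3 = 8, y_3 = 5, z_3 = 7, x_4 = 7, y_4 = 7, z_4 = 2.5, r_4 = 1.5, x_5 = 1.5, y_5 = 1, z_5 = 2, r_5 = 1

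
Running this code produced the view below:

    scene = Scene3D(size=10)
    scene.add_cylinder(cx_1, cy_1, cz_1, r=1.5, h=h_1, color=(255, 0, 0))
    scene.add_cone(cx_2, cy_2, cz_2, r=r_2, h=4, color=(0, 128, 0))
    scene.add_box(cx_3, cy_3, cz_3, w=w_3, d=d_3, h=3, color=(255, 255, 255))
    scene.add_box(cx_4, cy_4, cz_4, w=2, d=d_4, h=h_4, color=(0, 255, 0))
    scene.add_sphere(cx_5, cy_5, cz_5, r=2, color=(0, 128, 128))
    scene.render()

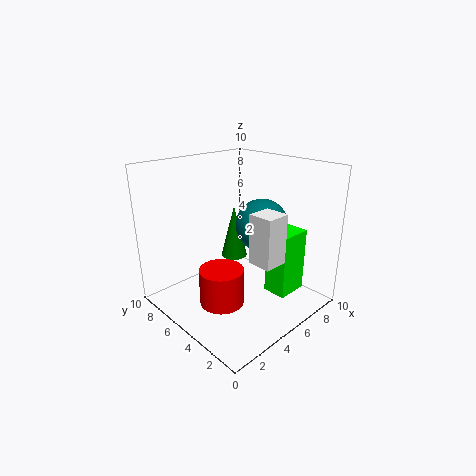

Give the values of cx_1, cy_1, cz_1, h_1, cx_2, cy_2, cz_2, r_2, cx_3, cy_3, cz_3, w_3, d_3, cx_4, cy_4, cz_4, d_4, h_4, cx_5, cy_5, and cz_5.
cx_1 = 3; cy_1 = 4.5; cz_1 = 1; h_1 = 2.5; cx_2 = 6.5; cy_2 = 7; cz_2 = 2.5; r_2 = 1; cx_3 = 3; cy_3 = 0.5; cz_3 = 5; w_3 = 1.5; d_3 = 1.5; cx_4 = 4.5; cy_4 = 0.5; cz_4 = 2.5; d_4 = 1.5; h_4 = 4; cx_5 = 8; cy_5 = 5.5; cz_5 = 5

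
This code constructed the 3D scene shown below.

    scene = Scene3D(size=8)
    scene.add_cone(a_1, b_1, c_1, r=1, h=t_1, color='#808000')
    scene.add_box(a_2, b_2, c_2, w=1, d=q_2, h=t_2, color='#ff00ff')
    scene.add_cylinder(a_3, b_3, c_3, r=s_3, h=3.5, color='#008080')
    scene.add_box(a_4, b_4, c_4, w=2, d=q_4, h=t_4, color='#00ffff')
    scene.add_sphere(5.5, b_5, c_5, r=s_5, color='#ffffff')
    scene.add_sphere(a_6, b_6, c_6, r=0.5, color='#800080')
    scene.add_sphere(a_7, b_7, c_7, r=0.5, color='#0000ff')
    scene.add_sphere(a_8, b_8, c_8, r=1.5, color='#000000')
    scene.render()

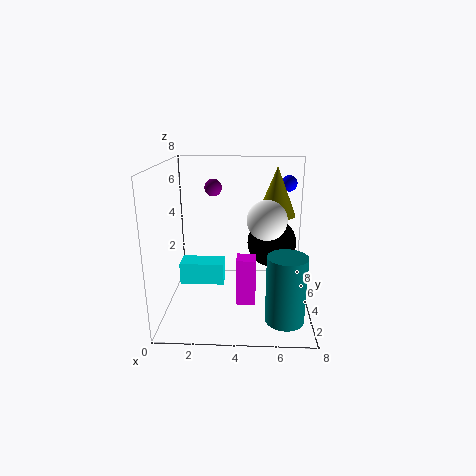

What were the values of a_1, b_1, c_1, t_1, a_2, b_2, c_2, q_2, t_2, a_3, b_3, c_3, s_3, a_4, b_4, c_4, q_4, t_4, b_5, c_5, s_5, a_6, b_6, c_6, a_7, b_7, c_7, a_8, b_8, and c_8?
a_1 = 6, b_1 = 3.5, c_1 = 5.5, t_1 = 2.5, a_2 = 4, b_2 = 2, c_2 = 1, q_2 = 1, t_2 = 2.5, a_3 = 6.5, b_3 = 1.5, c_3 = 0.5, s_3 = 1, a_4 = 1.5, b_4 = 0.5, c_4 = 3, q_4 = 1, t_4 = 1, b_5 = 2.5, c_5 = 5.5, s_5 = 1, a_6 = 2.5, b_6 = 5.5, c_6 = 6.5, a_7 = 7, b_7 = 7, c_7 = 6.5, a_8 = 6, b_8 = 6, c_8 = 3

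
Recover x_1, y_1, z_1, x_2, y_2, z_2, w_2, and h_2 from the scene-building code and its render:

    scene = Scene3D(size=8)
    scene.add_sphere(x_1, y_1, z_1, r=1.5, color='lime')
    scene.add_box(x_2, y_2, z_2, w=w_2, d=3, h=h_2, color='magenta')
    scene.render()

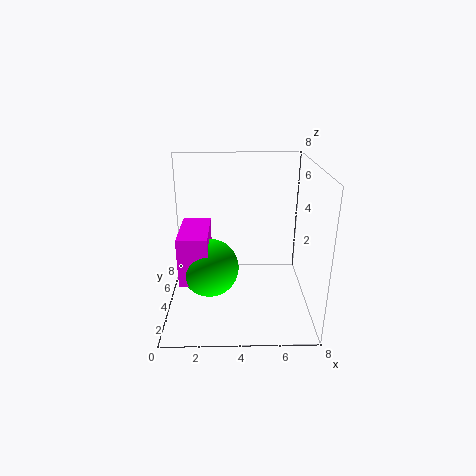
x_1 = 2.5, y_1 = 2.5, z_1 = 3, x_2 = 1, y_2 = 1.5, z_2 = 2.5, w_2 = 1.5, h_2 = 2.5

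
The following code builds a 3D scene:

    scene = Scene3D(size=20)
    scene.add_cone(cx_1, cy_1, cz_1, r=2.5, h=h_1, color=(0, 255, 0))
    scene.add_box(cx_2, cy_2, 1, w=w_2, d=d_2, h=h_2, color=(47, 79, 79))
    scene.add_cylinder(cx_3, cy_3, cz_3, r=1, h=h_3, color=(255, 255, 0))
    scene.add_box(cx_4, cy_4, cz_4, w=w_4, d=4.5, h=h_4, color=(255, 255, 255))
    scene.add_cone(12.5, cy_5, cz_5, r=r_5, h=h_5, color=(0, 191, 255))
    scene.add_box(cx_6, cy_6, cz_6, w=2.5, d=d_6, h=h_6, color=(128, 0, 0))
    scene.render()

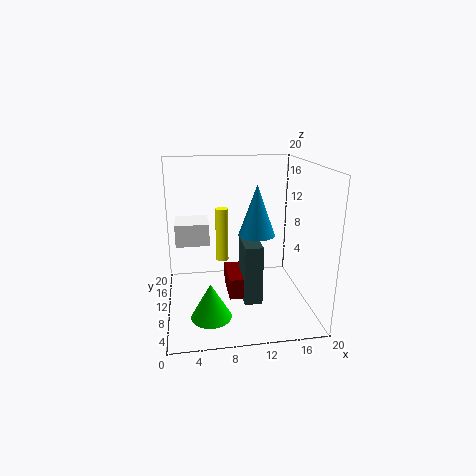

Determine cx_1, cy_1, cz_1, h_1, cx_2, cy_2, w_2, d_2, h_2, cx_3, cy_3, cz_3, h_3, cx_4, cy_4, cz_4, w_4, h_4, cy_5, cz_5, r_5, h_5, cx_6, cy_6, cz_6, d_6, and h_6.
cx_1 = 5.5, cy_1 = 3, cz_1 = 2.5, h_1 = 4.5, cx_2 = 10.5, cy_2 = 7, w_2 = 2.5, d_2 = 5, h_2 = 8.5, cx_3 = 8.5, cy_3 = 16.5, cz_3 = 4, h_3 = 8.5, cx_4 = 1.5, cy_4 = 9, cz_4 = 9.5, w_4 = 4.5, h_4 = 3, cy_5 = 9.5, cz_5 = 10.5, r_5 = 2.5, h_5 = 7, cx_6 = 8.5, cy_6 = 8, cz_6 = 1.5, d_6 = 6, h_6 = 3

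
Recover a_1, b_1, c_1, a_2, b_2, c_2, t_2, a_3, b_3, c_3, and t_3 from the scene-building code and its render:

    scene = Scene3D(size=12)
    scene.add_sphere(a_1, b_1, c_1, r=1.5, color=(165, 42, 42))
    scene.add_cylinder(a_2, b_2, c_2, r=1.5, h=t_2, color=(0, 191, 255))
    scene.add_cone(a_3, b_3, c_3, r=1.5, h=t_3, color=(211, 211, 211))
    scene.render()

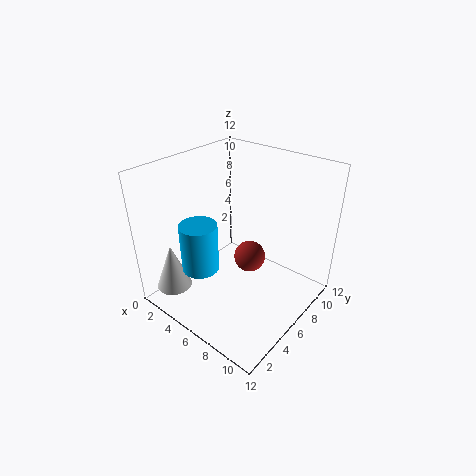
a_1 = 5
b_1 = 9
c_1 = 2
a_2 = 4.5
b_2 = 3
c_2 = 4
t_2 = 4
a_3 = 2
b_3 = 2
c_3 = 1.5
t_3 = 4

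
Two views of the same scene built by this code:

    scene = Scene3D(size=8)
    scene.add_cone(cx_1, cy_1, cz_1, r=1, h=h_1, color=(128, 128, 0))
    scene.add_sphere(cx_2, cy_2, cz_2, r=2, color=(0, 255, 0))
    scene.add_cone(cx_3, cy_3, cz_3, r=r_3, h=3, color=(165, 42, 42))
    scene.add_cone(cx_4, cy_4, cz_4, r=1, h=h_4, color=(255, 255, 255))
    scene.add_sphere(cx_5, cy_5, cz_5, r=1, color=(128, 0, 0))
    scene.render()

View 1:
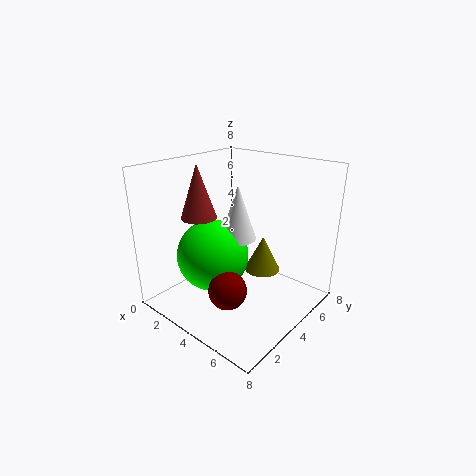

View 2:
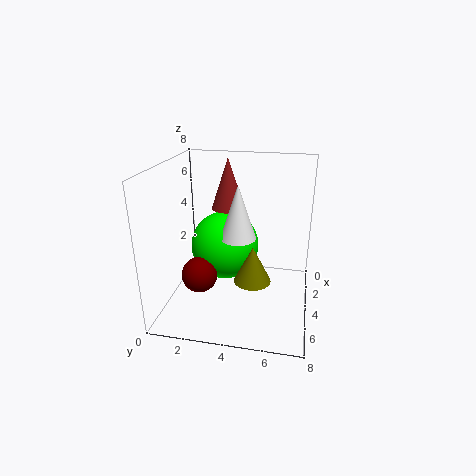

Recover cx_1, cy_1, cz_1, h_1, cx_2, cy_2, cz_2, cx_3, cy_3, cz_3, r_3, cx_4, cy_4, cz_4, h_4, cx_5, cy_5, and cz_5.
cx_1 = 5; cy_1 = 5; cz_1 = 2; h_1 = 2; cx_2 = 3; cy_2 = 3; cz_2 = 3; cx_3 = 2; cy_3 = 3; cz_3 = 5; r_3 = 1; cx_4 = 4; cy_4 = 4; cz_4 = 4; h_4 = 3; cx_5 = 5; cy_5 = 2; cz_5 = 2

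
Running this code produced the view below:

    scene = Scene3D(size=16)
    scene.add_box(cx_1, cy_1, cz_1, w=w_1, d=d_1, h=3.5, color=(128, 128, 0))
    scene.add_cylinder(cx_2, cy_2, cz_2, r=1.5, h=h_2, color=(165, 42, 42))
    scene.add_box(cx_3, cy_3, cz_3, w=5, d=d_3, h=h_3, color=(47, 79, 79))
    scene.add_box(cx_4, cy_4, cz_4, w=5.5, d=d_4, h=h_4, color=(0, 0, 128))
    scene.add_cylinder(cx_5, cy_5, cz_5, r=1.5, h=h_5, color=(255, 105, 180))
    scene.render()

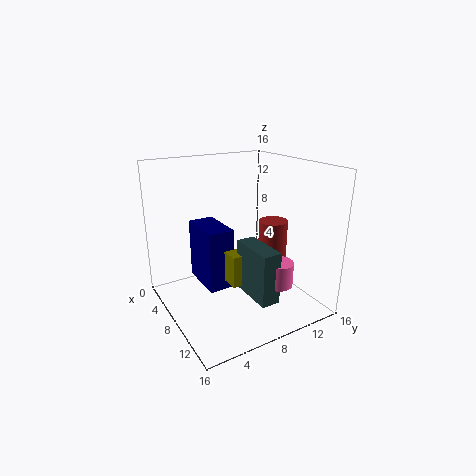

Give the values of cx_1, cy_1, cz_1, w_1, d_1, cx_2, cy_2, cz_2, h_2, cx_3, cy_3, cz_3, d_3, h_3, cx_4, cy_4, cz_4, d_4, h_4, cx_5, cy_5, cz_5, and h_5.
cx_1 = 8.5, cy_1 = 6, cz_1 = 3.5, w_1 = 2, d_1 = 4, cx_2 = 11, cy_2 = 10.5, cz_2 = 3, h_2 = 7.5, cx_3 = 9.5, cy_3 = 7, cz_3 = 3, d_3 = 2, h_3 = 5.5, cx_4 = 2.5, cy_4 = 4.5, cz_4 = 2, d_4 = 3, h_4 = 7, cx_5 = 13.5, cy_5 = 9.5, cz_5 = 4.5, h_5 = 2.5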